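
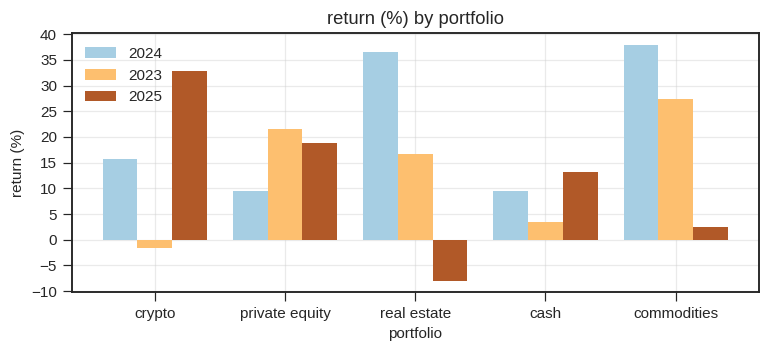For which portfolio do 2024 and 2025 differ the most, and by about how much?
real estate, ≈ 45 %

real estate: 2024 ≈ 35, 2025 ≈ -10 → gap ≈ 45. Next-largest (commodities) is only ≈ 35.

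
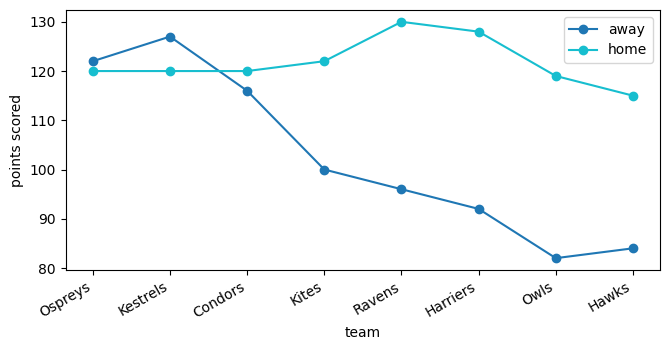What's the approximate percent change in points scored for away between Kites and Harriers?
≈ -10%

Kites ≈ 100, Harriers ≈ 90; (90 − 100) / 100 ≈ -10%.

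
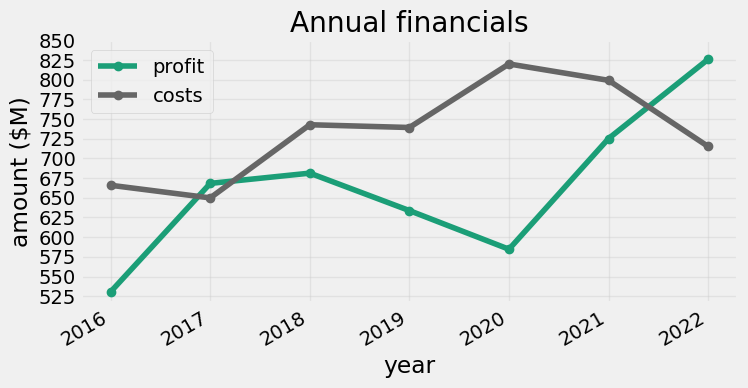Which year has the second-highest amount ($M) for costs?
Top 3 for costs: 2020 ≈ 825, 2021 ≈ 800, 2018 ≈ 750.

2021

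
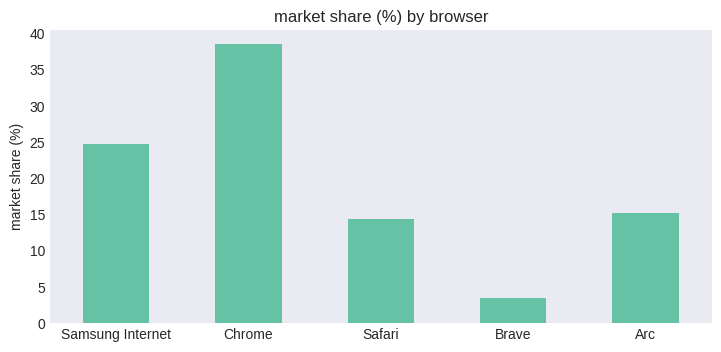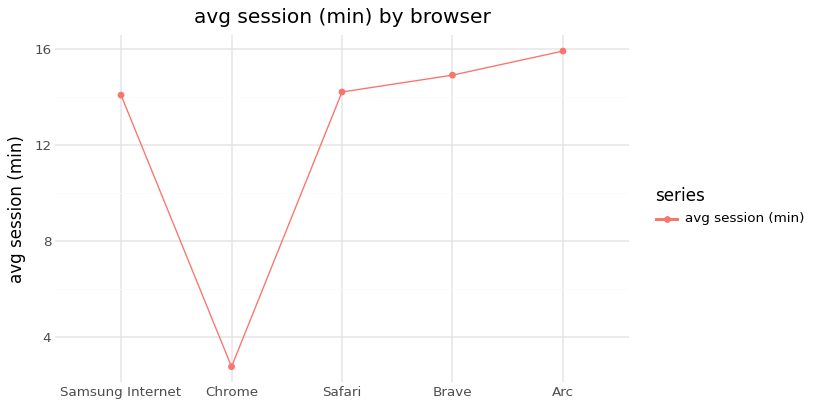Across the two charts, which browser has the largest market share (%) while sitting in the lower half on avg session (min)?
Chrome

Chart 2 median avg session (min) ≈ 14; below-median browsers: Samsung Internet, Chrome. Among those, Chrome has the highest market share (%) (≈ 40).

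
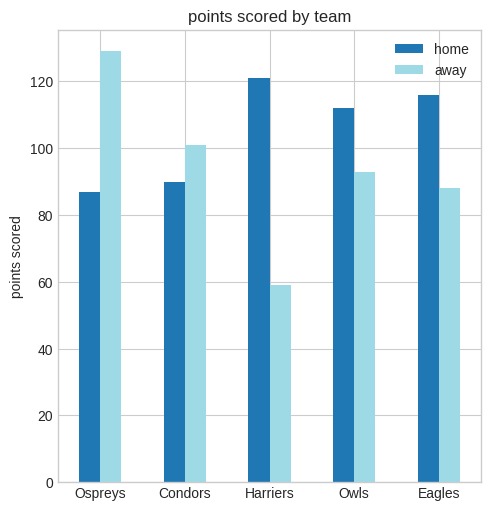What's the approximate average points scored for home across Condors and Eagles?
≈ 100

(80 + 120) / 2 ≈ 100.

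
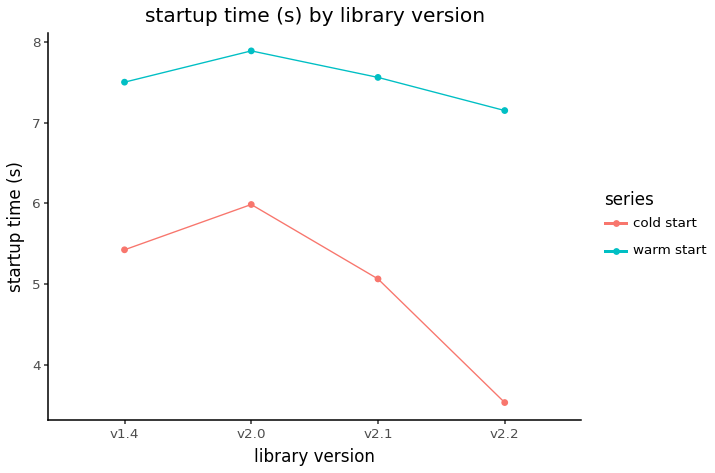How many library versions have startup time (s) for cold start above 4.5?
Above 4.5: v1.4, v2.0, v2.1.

3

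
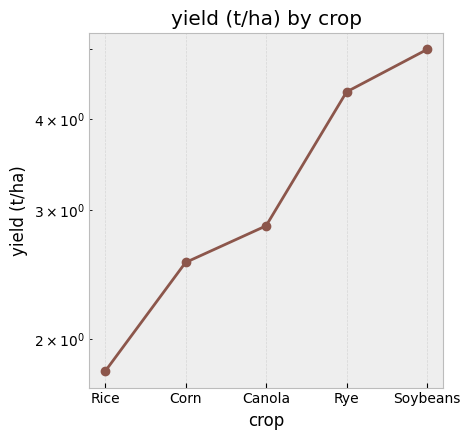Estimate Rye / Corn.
Rye ≈ 4.5, Corn ≈ 2.5; 4.5/2.5 ≈ 1.8.

≈ 1.8×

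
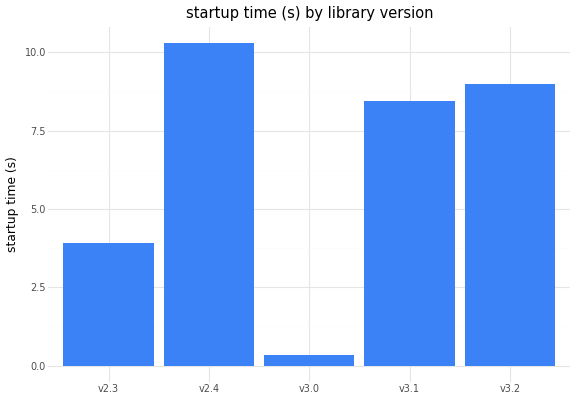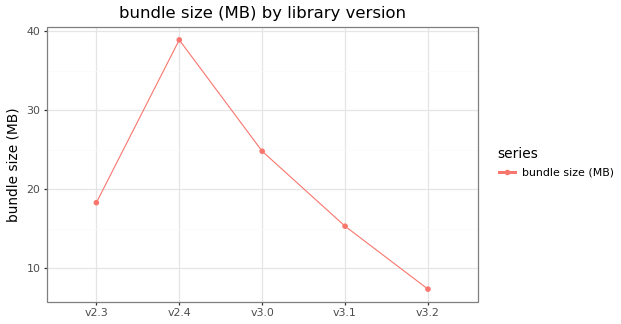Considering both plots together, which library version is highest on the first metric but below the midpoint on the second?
v3.2

Chart 2 median bundle size (MB) ≈ 20; below-median library versions: v3.1, v3.2. Among those, v3.2 has the highest startup time (s) (≈ 9).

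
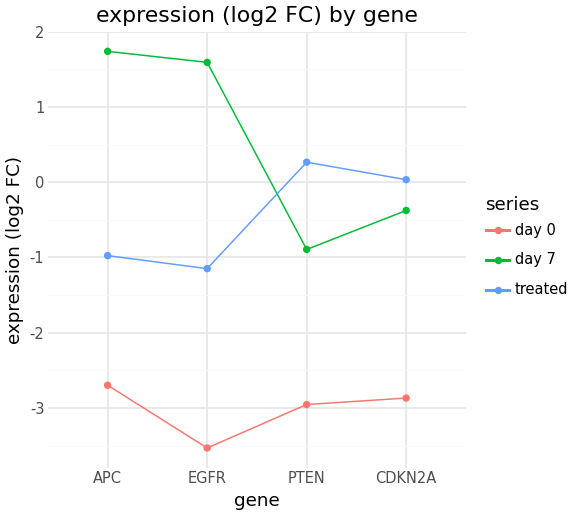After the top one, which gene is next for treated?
Top 3 for treated: PTEN ≈ 0.5, CDKN2A ≈ 0.0, APC ≈ -1.0.

CDKN2A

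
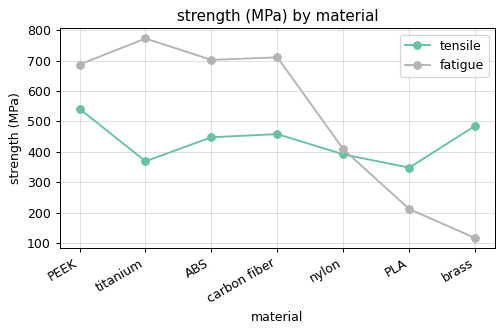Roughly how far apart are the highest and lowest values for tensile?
Max PEEK ≈ 500, min PLA ≈ 300; range ≈ 200.

≈ 200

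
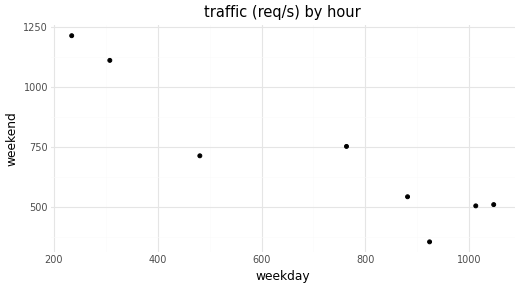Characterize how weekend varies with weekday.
negative, strong

Points are negatively correlated; strong (|r| ≈ 0.9).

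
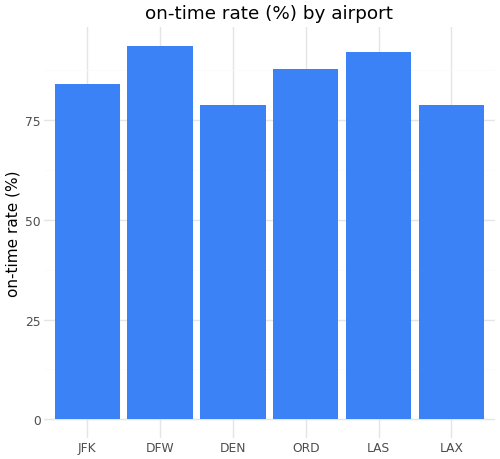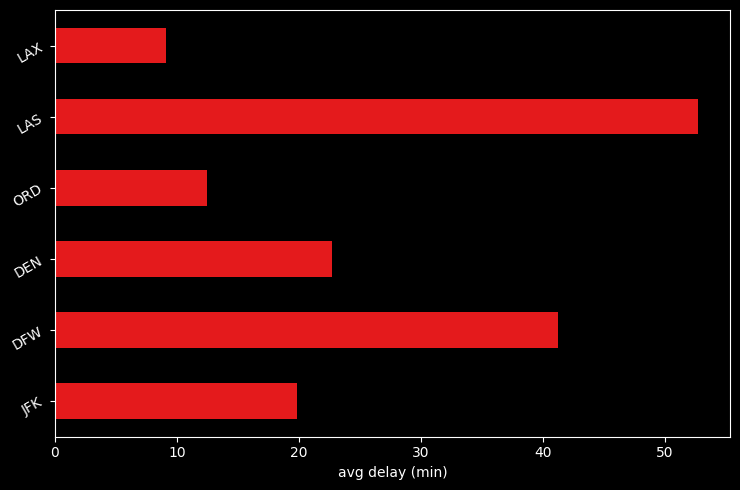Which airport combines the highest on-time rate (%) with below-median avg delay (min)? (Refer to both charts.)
Chart 2 median avg delay (min) ≈ 20; below-median airports: JFK, ORD, LAX. Among those, ORD has the highest on-time rate (%) (≈ 90).

ORD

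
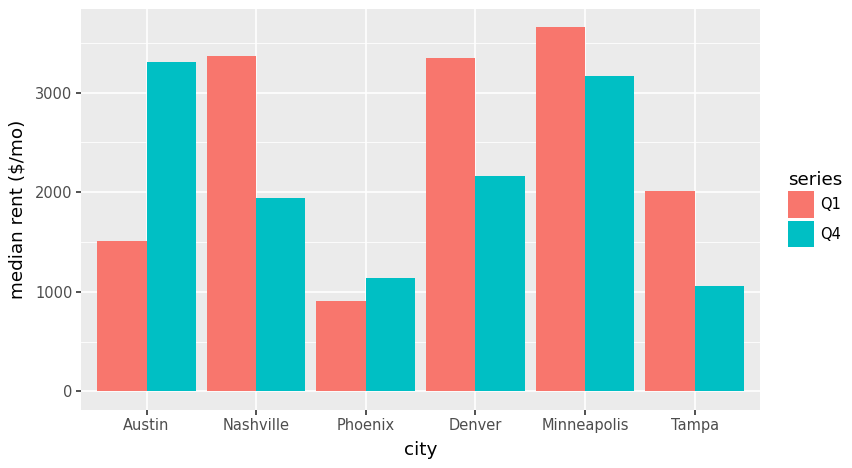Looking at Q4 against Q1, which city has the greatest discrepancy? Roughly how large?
Austin, ≈ 2000 $/mo

Austin: Q4 ≈ 3500, Q1 ≈ 1500 → gap ≈ 2000. Next-largest (Nashville) is only ≈ 1500.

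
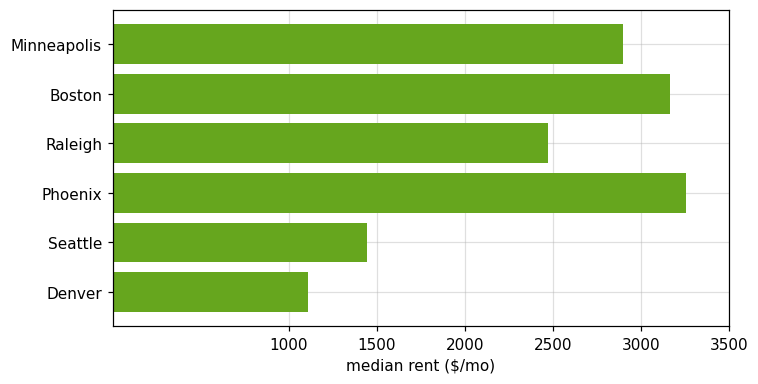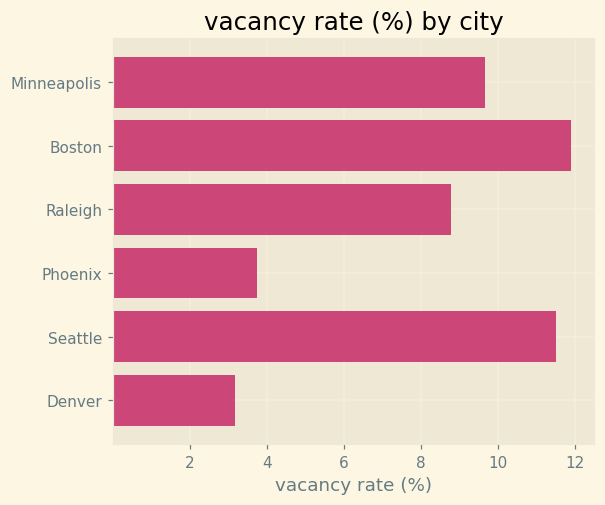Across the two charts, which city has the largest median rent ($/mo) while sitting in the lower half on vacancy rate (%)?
Phoenix

Chart 2 median vacancy rate (%) ≈ 10; below-median cities: Raleigh, Phoenix, Denver. Among those, Phoenix has the highest median rent ($/mo) (≈ 3500).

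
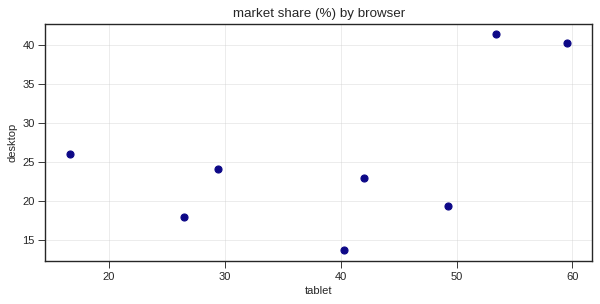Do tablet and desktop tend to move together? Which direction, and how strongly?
Points are positively correlated; moderate (|r| ≈ 0.5).

positive, moderate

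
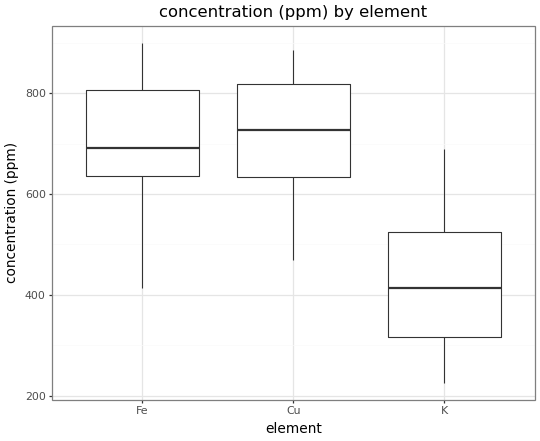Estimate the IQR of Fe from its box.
≈ 175

Q3 ≈ 800, Q1 ≈ 625; IQR ≈ 175.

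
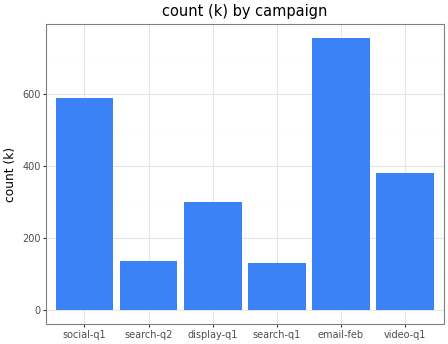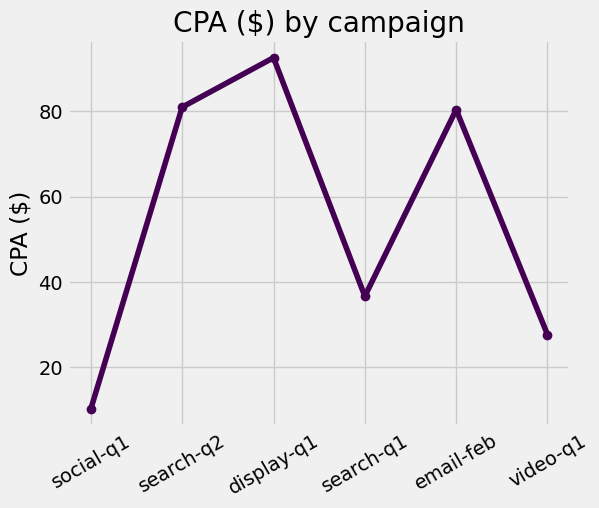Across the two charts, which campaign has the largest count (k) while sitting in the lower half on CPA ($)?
social-q1

Chart 2 median CPA ($) ≈ 60; below-median campaigns: social-q1, search-q1, video-q1. Among those, social-q1 has the highest count (k) (≈ 600).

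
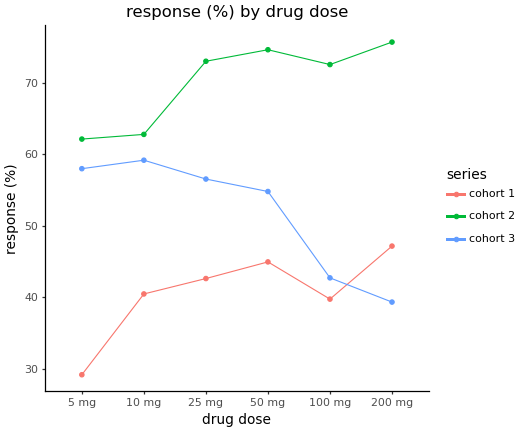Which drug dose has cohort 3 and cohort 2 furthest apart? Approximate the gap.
200 mg: cohort 3 ≈ 40, cohort 2 ≈ 75 → gap ≈ 35. Next-largest (100 mg) is only ≈ 30.

200 mg, ≈ 35 %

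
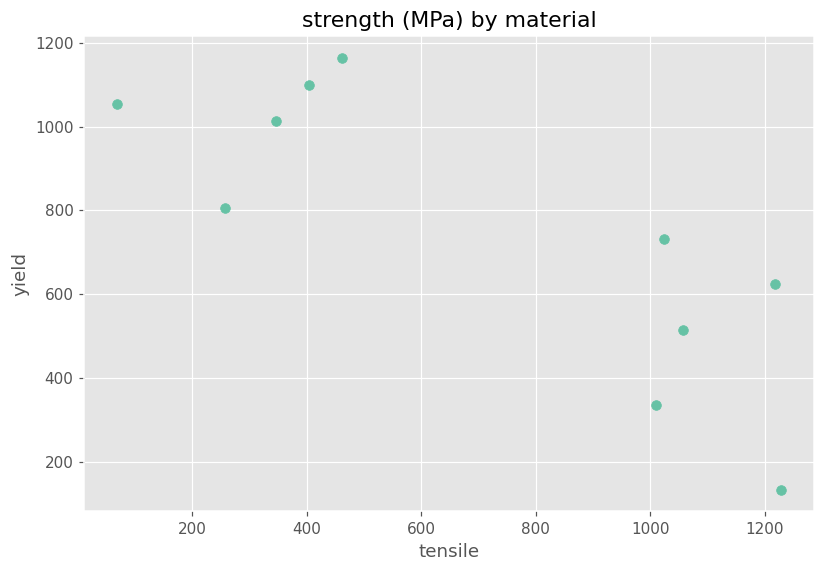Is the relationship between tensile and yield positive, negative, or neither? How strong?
negative, strong

Points are negatively correlated; strong (|r| ≈ 0.8).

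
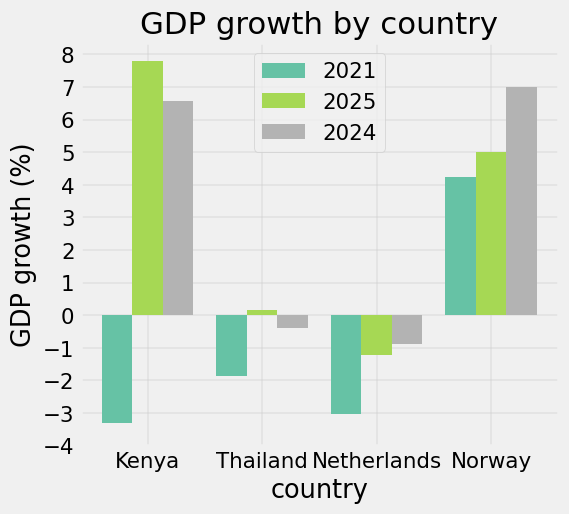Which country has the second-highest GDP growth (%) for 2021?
Thailand

Top 3 for 2021: Norway ≈ 4, Thailand ≈ -2, Netherlands ≈ -3.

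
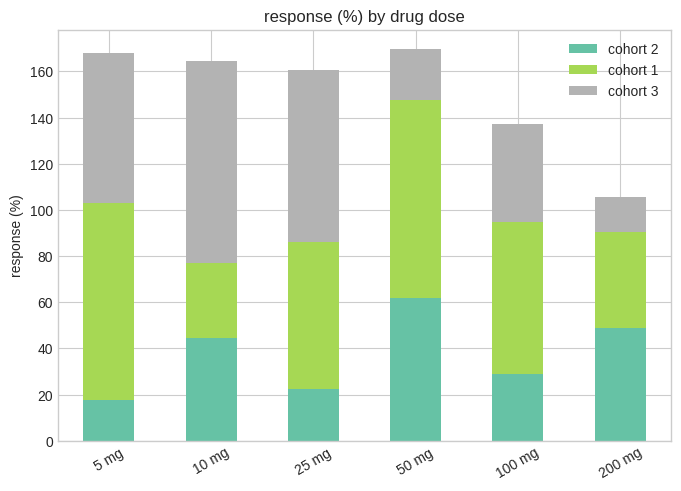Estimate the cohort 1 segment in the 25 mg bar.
≈ 60

cohort 1 top ≈ 80, bottom ≈ 20; segment ≈ 60.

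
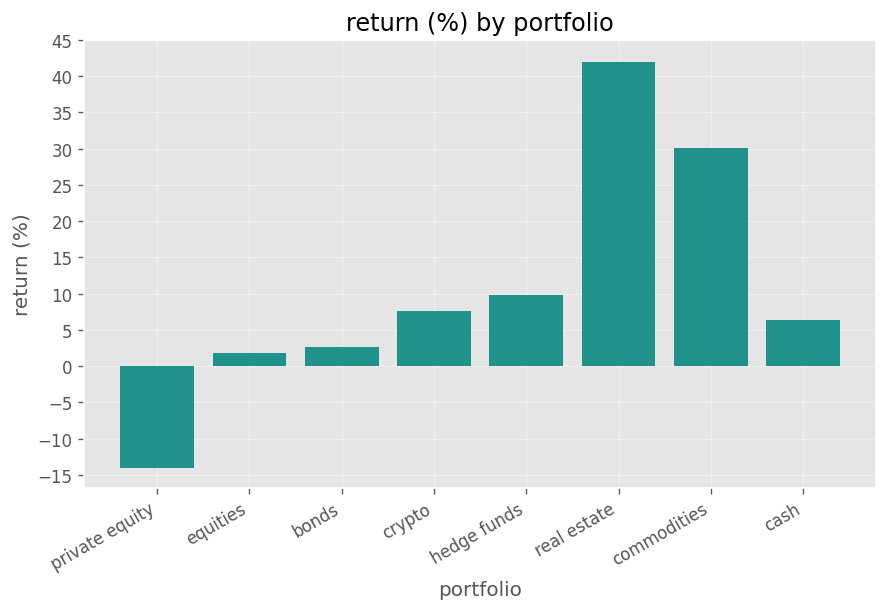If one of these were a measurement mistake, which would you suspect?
real estate

real estate ≈ 40; the rest sit between ≈ -15 and ≈ 30.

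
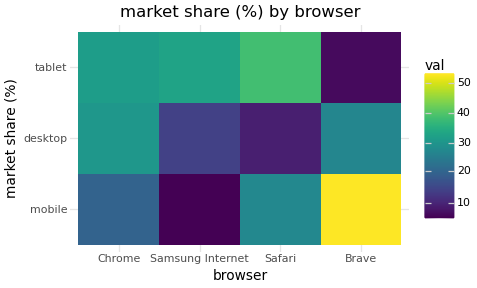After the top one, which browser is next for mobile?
Top 3 for mobile: Brave ≈ 55, Safari ≈ 25, Chrome ≈ 20.

Safari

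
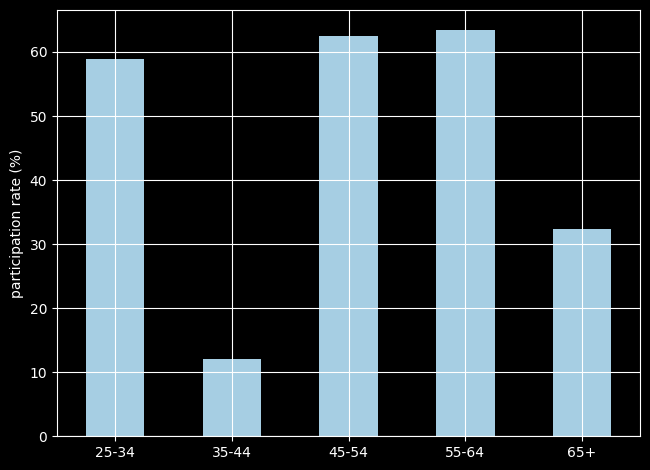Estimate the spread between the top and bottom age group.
≈ 50

Max 55-64 ≈ 60, min 35-44 ≈ 10; range ≈ 50.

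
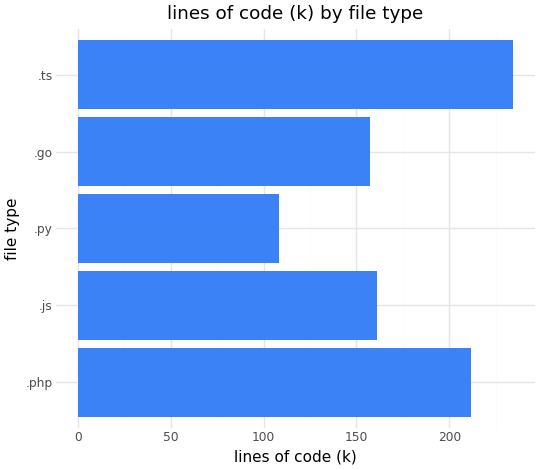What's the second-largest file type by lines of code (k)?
.php

Top 3: .ts ≈ 240, .php ≈ 220, .js ≈ 160.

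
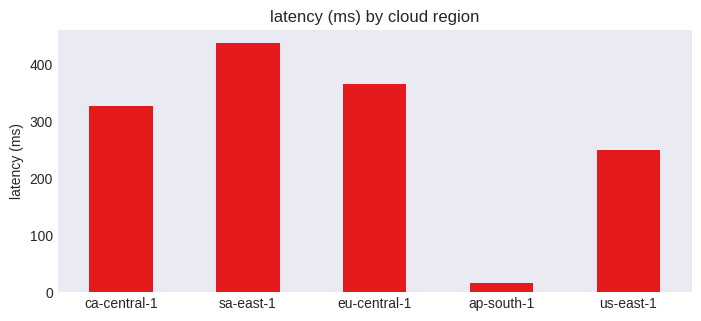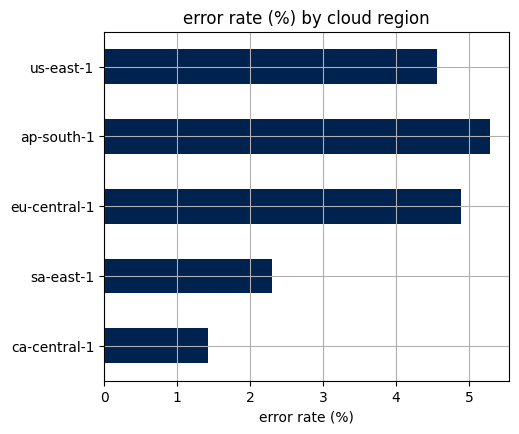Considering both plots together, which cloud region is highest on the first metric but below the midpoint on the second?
sa-east-1

Chart 2 median error rate (%) ≈ 4.5; below-median cloud regions: ca-central-1, sa-east-1. Among those, sa-east-1 has the highest latency (ms) (≈ 450).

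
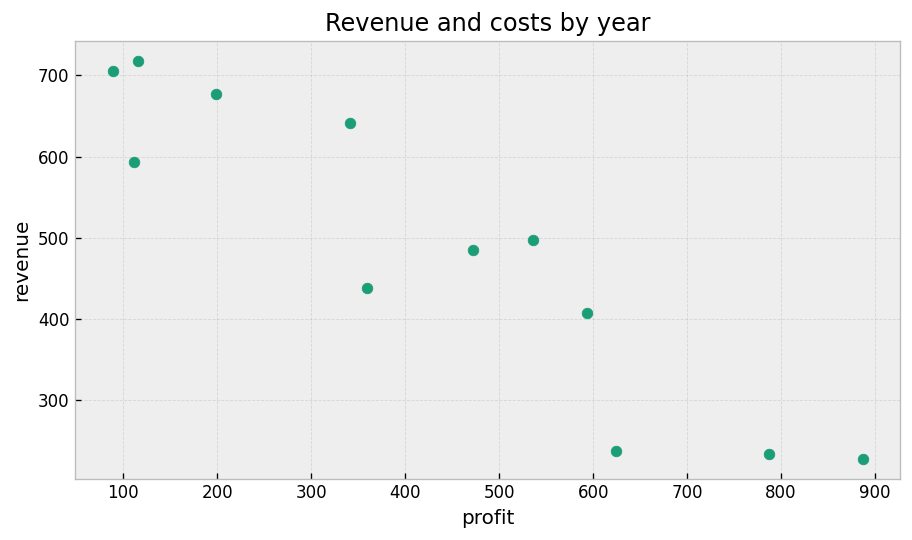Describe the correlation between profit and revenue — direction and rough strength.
Points are negatively correlated; strong (|r| ≈ 0.9).

negative, strong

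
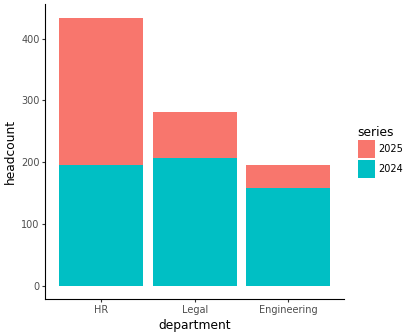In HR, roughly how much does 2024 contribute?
2024 top ≈ 200, bottom ≈ 0; segment ≈ 200.

≈ 200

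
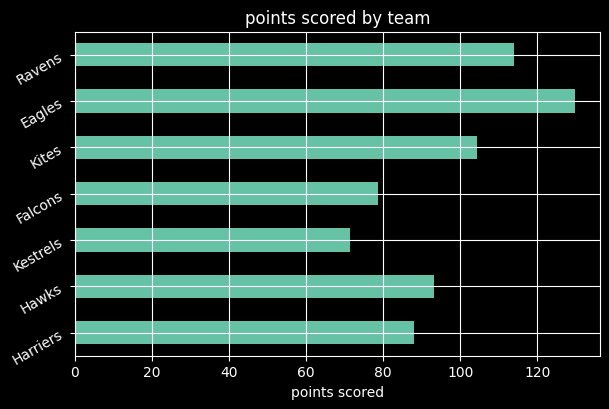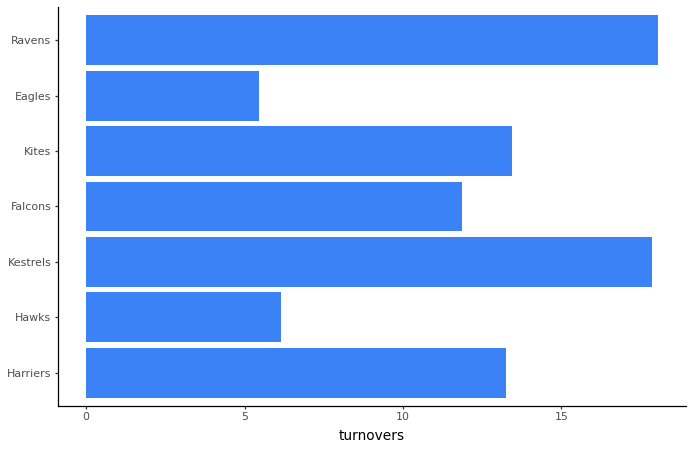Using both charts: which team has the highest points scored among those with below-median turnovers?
Eagles

Chart 2 median turnovers ≈ 14; below-median teams: Hawks, Falcons, Eagles. Among those, Eagles has the highest points scored (≈ 120).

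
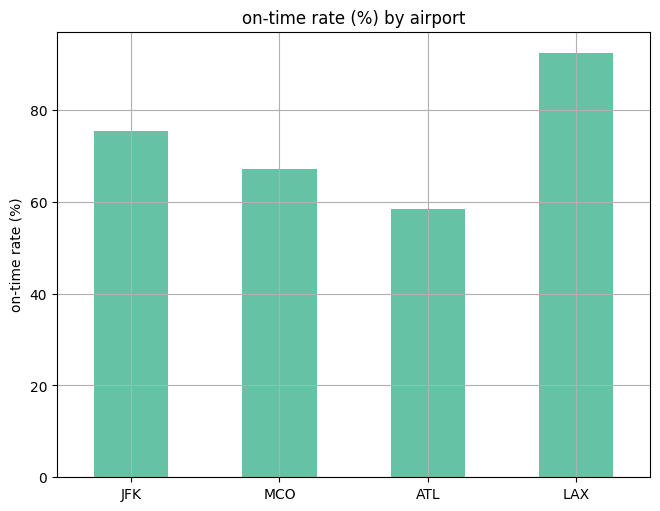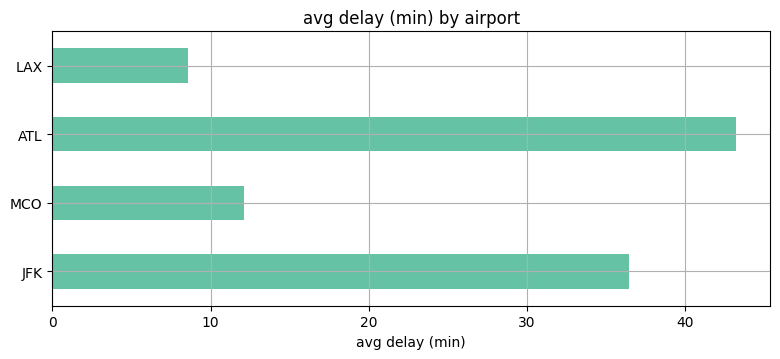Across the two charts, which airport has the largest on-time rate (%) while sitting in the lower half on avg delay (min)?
LAX

Chart 2 median avg delay (min) ≈ 25; below-median airports: MCO, LAX. Among those, LAX has the highest on-time rate (%) (≈ 90).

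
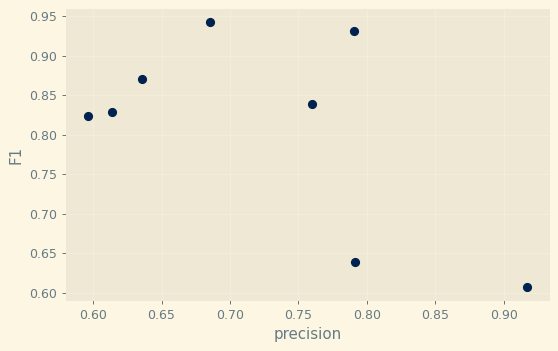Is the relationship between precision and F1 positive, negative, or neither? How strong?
negative, moderate

Points are negatively correlated; moderate (|r| ≈ 0.6).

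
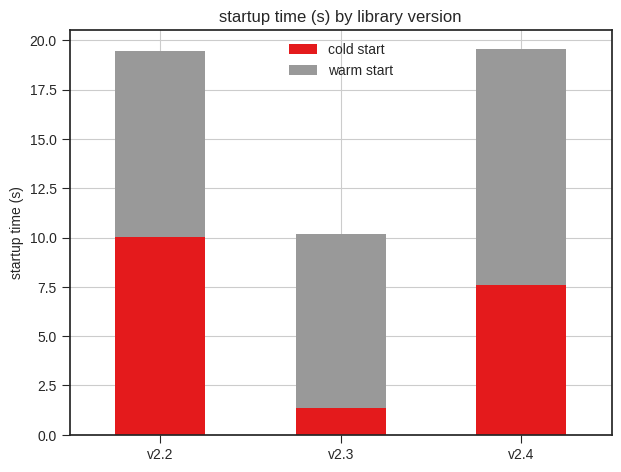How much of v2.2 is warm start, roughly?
≈ 10

warm start top ≈ 20, bottom ≈ 10; segment ≈ 10.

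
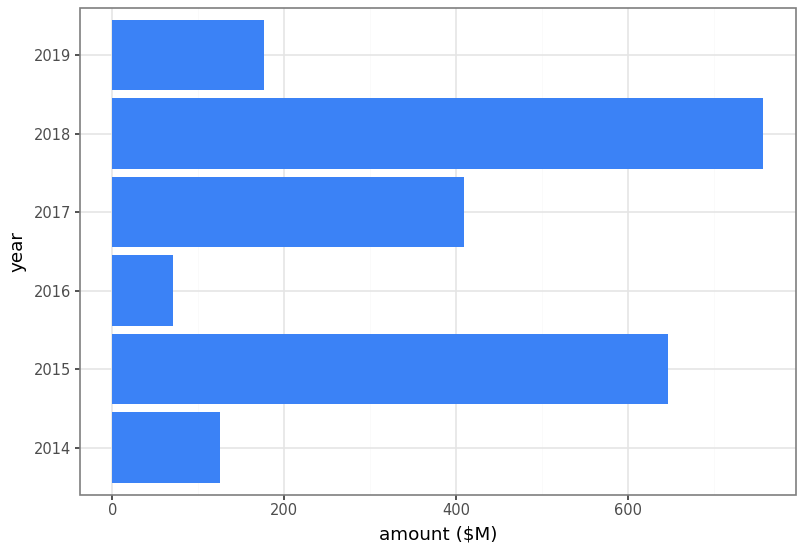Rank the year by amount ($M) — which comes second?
Top 3: 2018 ≈ 800, 2015 ≈ 600, 2017 ≈ 400.

2015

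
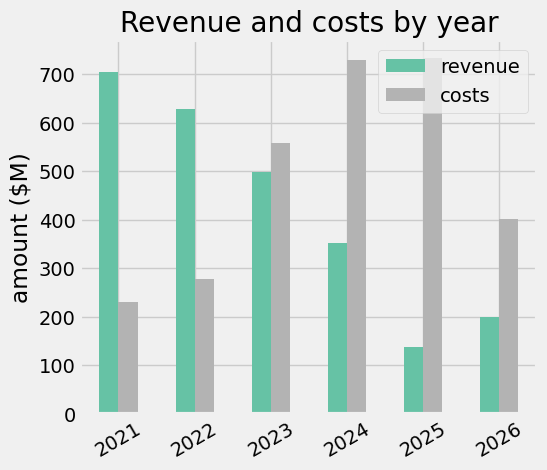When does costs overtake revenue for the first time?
2023

2022: costs ≈ 300 vs revenue ≈ 600 (not yet); 2023: costs ≈ 600 vs revenue ≈ 500 (first crossover).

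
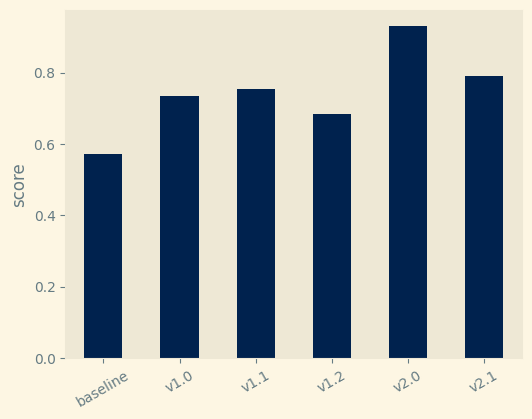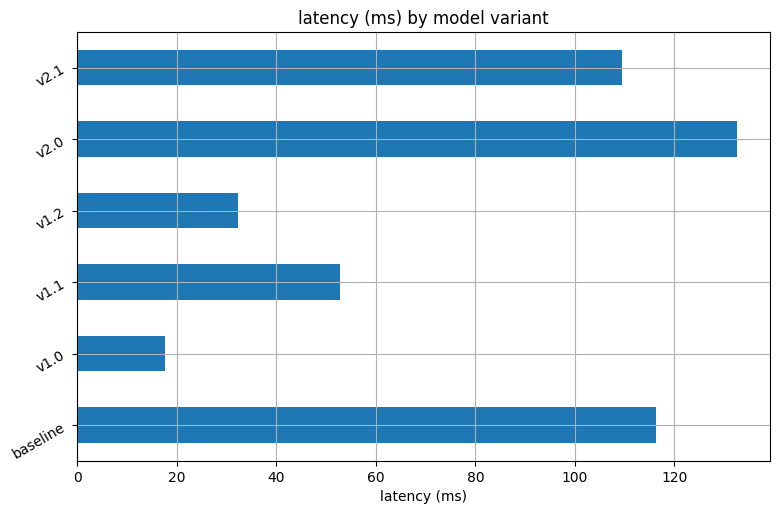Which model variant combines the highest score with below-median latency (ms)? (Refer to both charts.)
v1.1

Chart 2 median latency (ms) ≈ 80; below-median model variants: v1.0, v1.1, v1.2. Among those, v1.1 has the highest score (≈ 0.8).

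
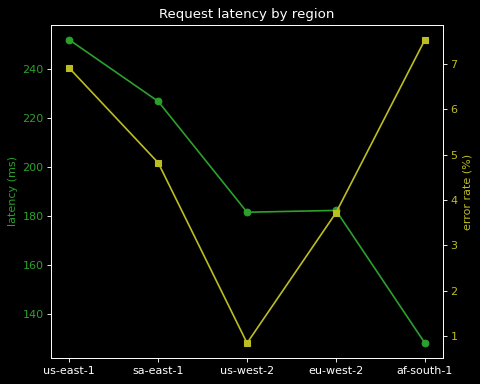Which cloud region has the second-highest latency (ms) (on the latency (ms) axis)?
sa-east-1

Top 3 (on the latency (ms) axis): us-east-1 ≈ 260, sa-east-1 ≈ 220, eu-west-2 ≈ 180.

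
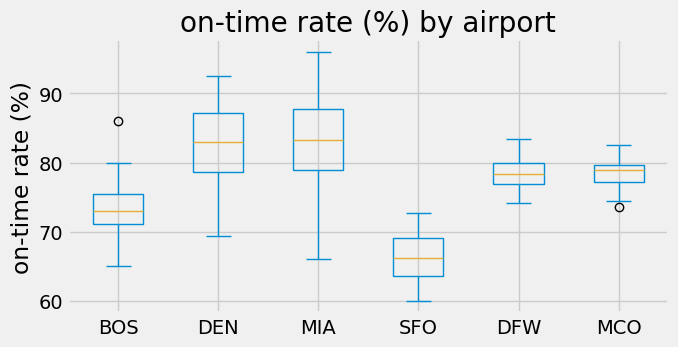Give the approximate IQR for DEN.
≈ 10

Q3 ≈ 88, Q1 ≈ 78; IQR ≈ 10.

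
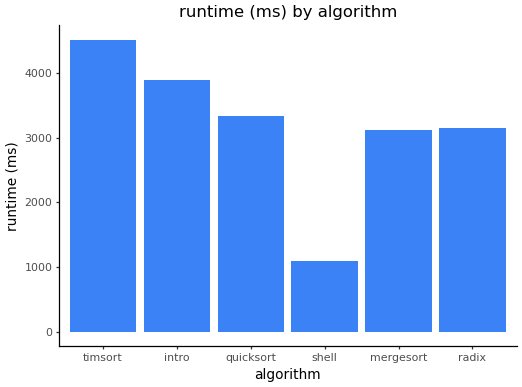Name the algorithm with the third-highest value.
Top 4: timsort ≈ 4500, intro ≈ 4000, quicksort ≈ 3500, radix ≈ 3000.

quicksort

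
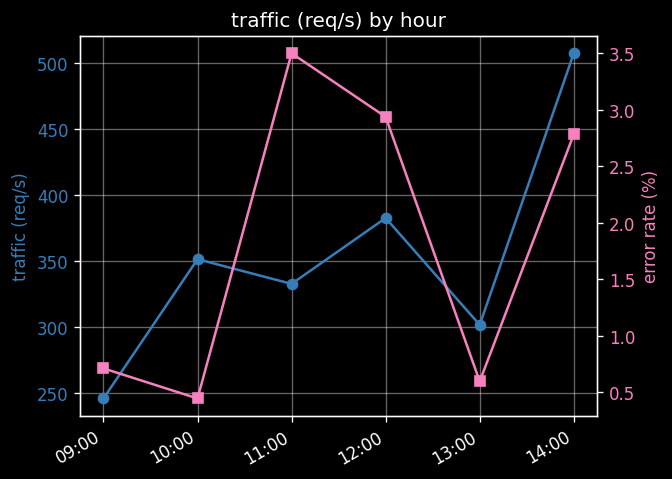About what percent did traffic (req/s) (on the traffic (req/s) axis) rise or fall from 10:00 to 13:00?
10:00 ≈ 350, 13:00 ≈ 300; (300 − 350) / 350 ≈ -14.3%.

≈ -14.3%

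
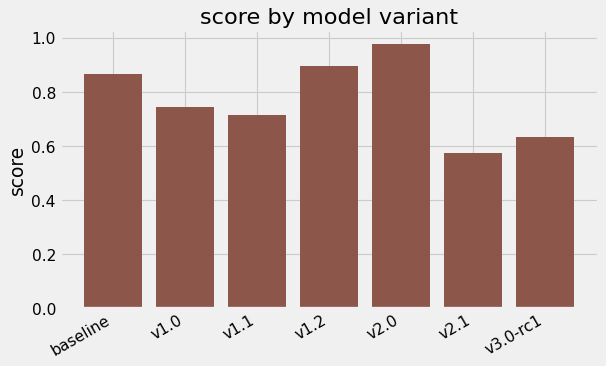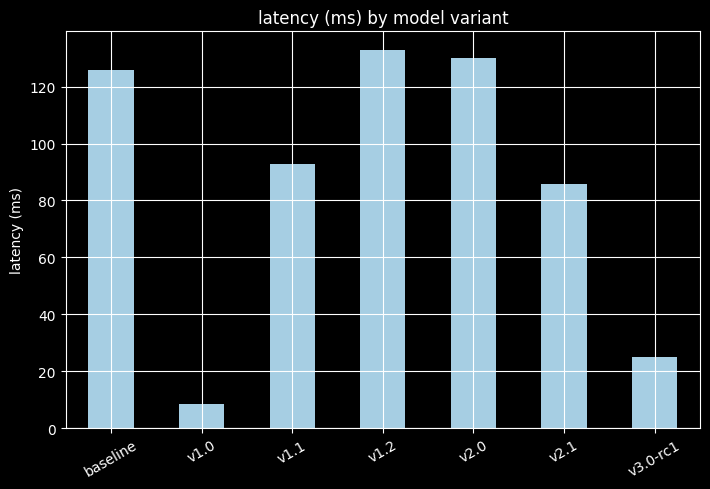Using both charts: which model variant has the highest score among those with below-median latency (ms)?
v1.0

Chart 2 median latency (ms) ≈ 100; below-median model variants: v1.0, v2.1, v3.0-rc1. Among those, v1.0 has the highest score (≈ 0.7).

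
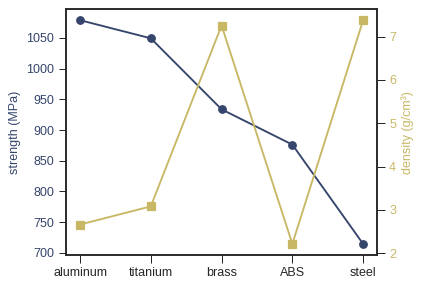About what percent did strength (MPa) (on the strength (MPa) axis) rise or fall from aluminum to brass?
≈ -13.6%

aluminum ≈ 1100, brass ≈ 950; (950 − 1100) / 1100 ≈ -13.6%.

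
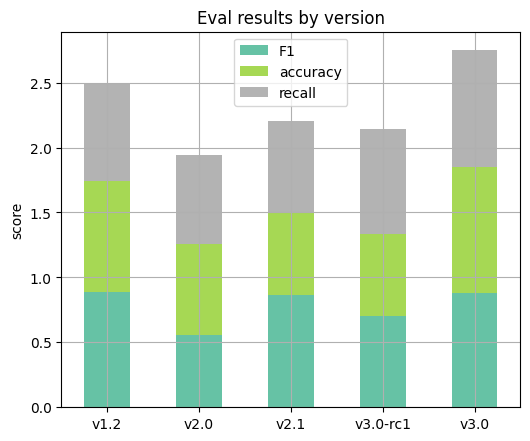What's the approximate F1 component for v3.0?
F1 top ≈ 1.0, bottom ≈ 0.0; segment ≈ 1.0.

≈ 1.0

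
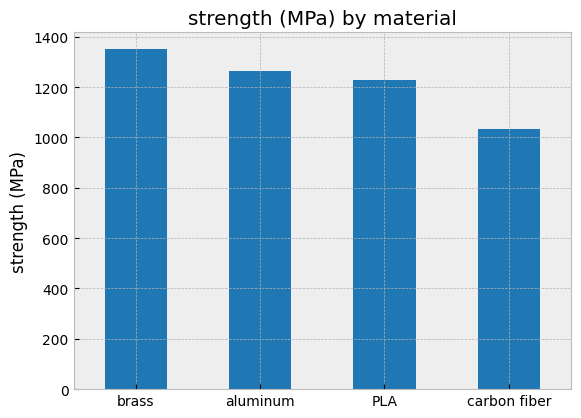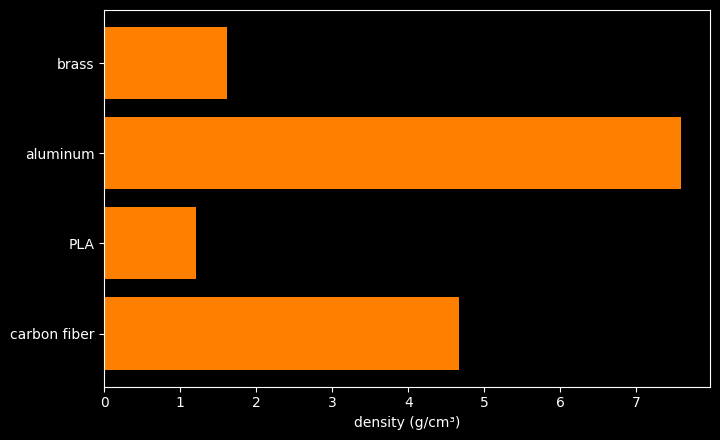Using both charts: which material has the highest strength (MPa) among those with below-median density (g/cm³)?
Chart 2 median density (g/cm³) ≈ 3; below-median materials: brass, PLA. Among those, brass has the highest strength (MPa) (≈ 1400).

brass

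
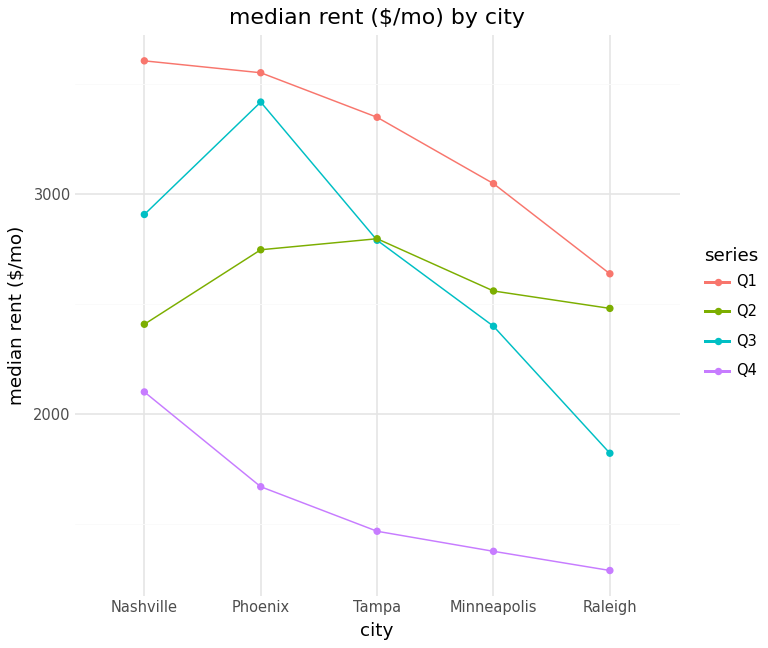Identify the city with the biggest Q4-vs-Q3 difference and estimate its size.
Phoenix, ≈ 1800 $/mo

Phoenix: Q4 ≈ 1600, Q3 ≈ 3400 → gap ≈ 1800. Next-largest (Tampa) is only ≈ 1400.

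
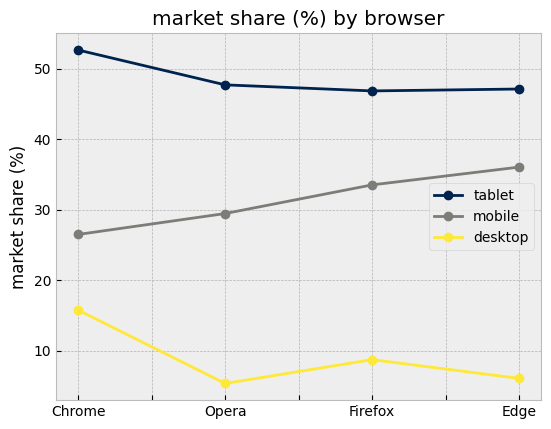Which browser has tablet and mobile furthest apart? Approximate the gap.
Chrome, ≈ 30 %

Chrome: tablet ≈ 55, mobile ≈ 25 → gap ≈ 30. Next-largest (Opera) is only ≈ 20.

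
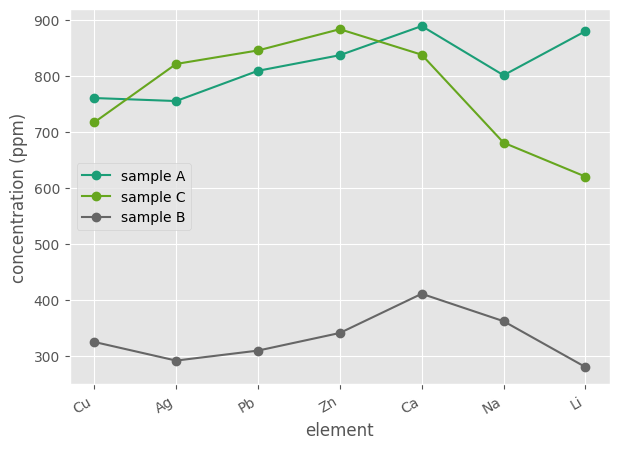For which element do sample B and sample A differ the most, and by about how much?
Li: sample B ≈ 300, sample A ≈ 900 → gap ≈ 600. Next-largest (Pb) is only ≈ 500.

Li, ≈ 600 ppm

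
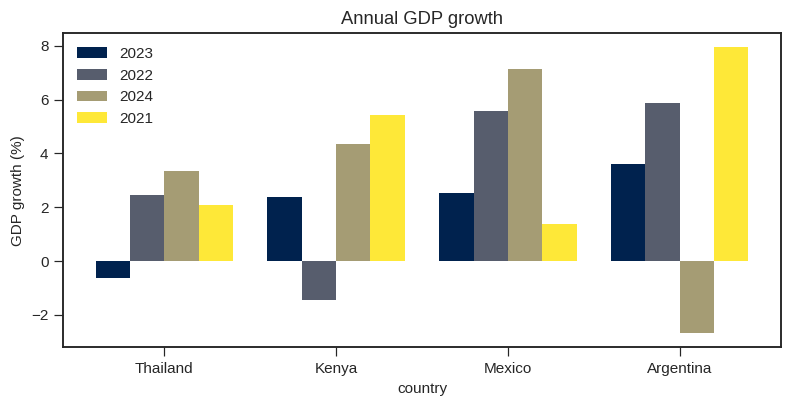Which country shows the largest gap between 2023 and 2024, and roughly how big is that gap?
Argentina, ≈ 7 %

Argentina: 2023 ≈ 4, 2024 ≈ -3 → gap ≈ 7. Next-largest (Mexico) is only ≈ 4.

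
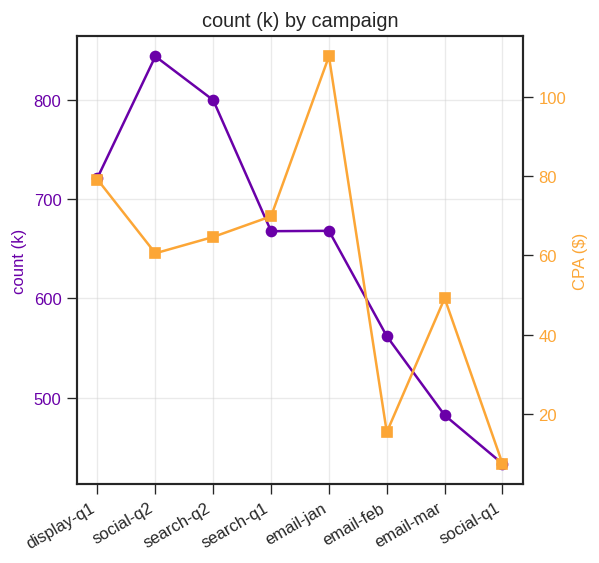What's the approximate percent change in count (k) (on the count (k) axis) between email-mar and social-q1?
email-mar ≈ 500, social-q1 ≈ 450; (450 − 500) / 500 ≈ -10%.

≈ -10%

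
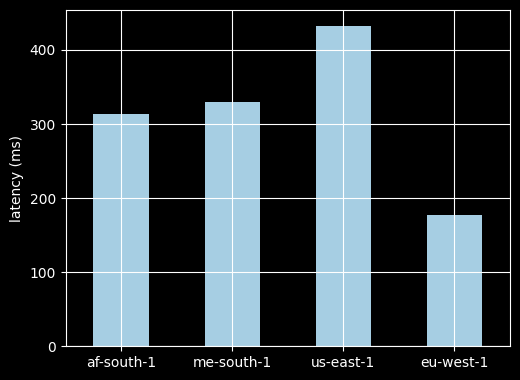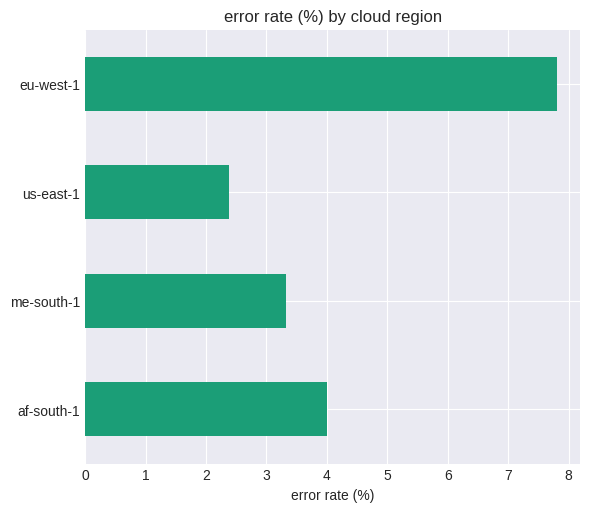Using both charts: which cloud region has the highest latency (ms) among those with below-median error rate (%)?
us-east-1

Chart 2 median error rate (%) ≈ 4; below-median cloud regions: me-south-1, us-east-1. Among those, us-east-1 has the highest latency (ms) (≈ 450).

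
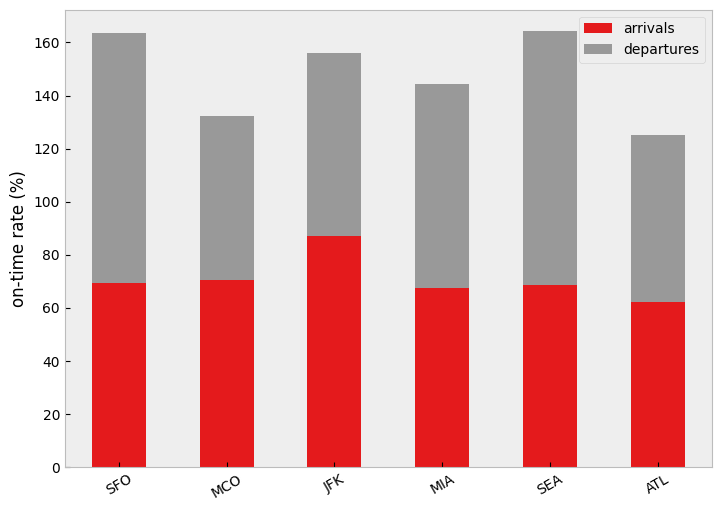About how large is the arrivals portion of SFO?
≈ 60

arrivals top ≈ 60, bottom ≈ 0; segment ≈ 60.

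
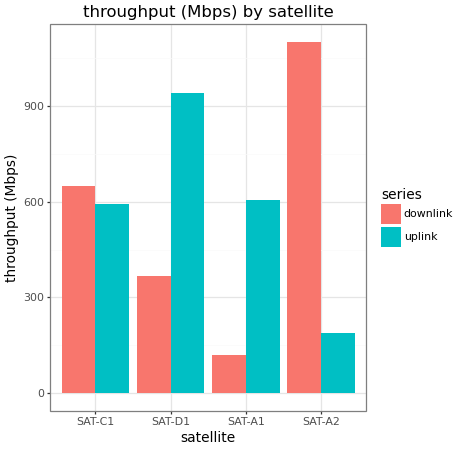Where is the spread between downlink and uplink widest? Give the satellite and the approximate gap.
SAT-A2, ≈ 900 Mbps

SAT-A2: downlink ≈ 1100, uplink ≈ 200 → gap ≈ 900. Next-largest (SAT-D1) is only ≈ 500.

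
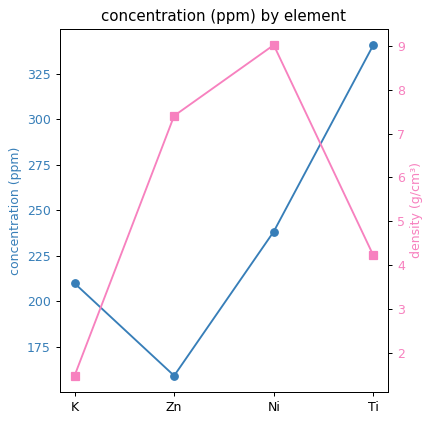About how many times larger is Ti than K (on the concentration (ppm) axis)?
Ti ≈ 340, K ≈ 200; 340/200 ≈ 1.7.

≈ 1.7×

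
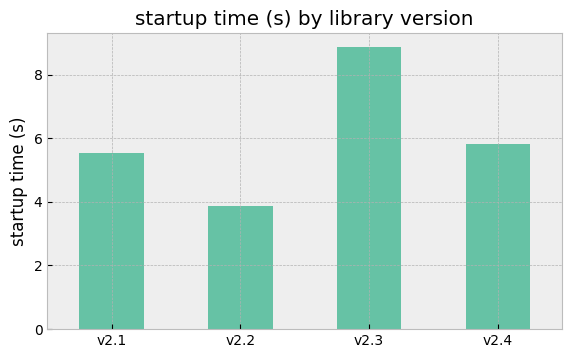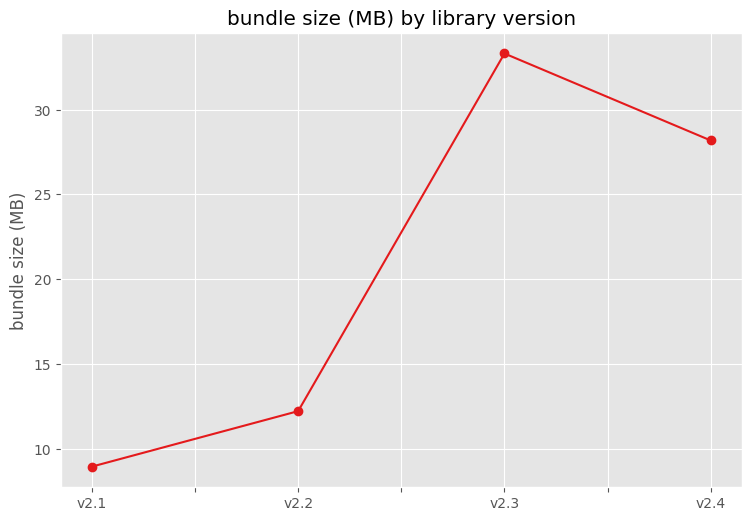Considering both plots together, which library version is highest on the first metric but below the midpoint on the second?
Chart 2 median bundle size (MB) ≈ 20; below-median library versions: v2.1, v2.2. Among those, v2.1 has the highest startup time (s) (≈ 6).

v2.1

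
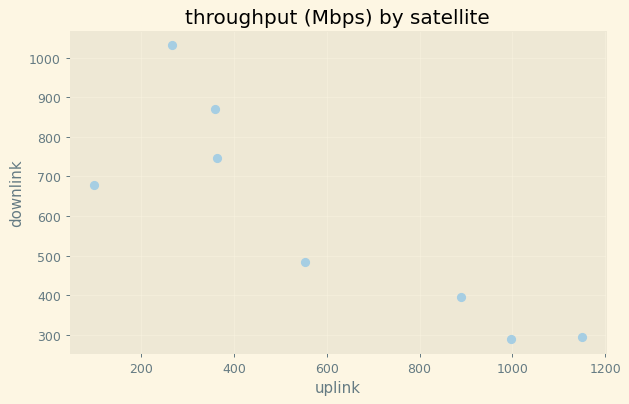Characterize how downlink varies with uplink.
Points are negatively correlated; strong (|r| ≈ 0.9).

negative, strong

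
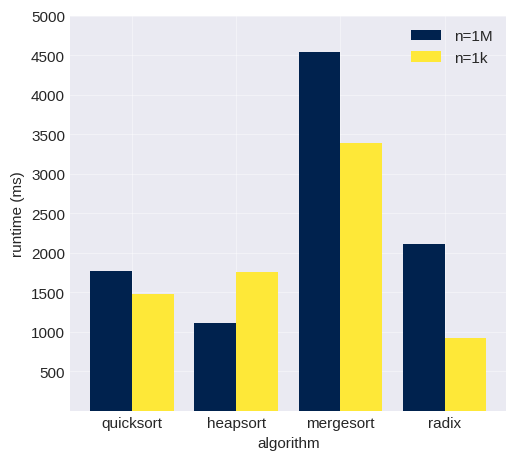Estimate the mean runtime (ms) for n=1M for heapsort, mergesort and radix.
≈ 2500

(1000 + 4500 + 2000) / 3 ≈ 2500.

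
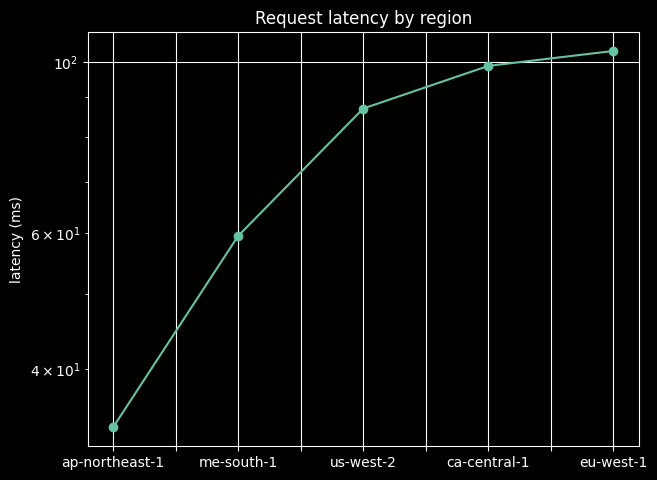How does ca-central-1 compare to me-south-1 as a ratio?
ca-central-1 ≈ 100, me-south-1 ≈ 60; 100/60 ≈ 1.67.

≈ 1.67×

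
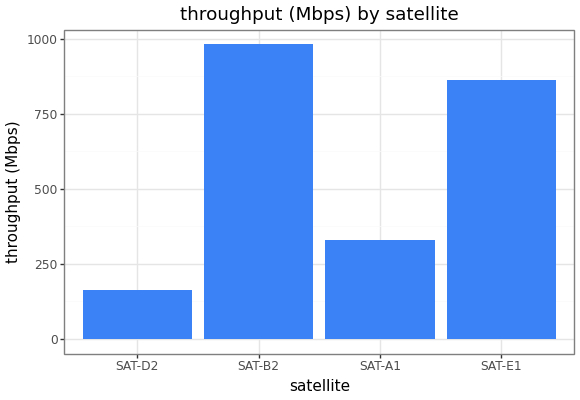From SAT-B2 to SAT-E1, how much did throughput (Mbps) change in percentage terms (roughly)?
≈ -10%

SAT-B2 ≈ 1000, SAT-E1 ≈ 900; (900 − 1000) / 1000 ≈ -10%.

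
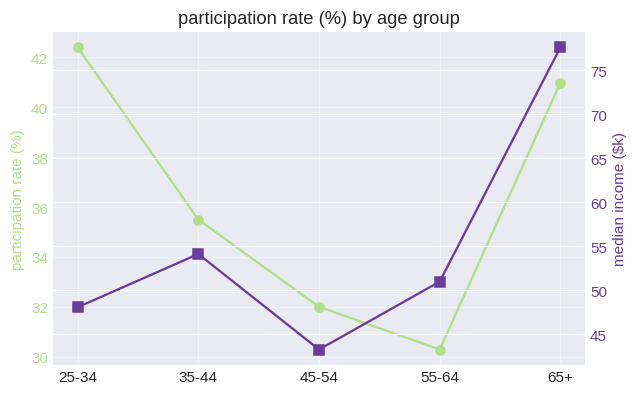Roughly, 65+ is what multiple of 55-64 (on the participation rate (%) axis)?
65+ ≈ 40, 55-64 ≈ 30; 40/30 ≈ 1.33.

≈ 1.33×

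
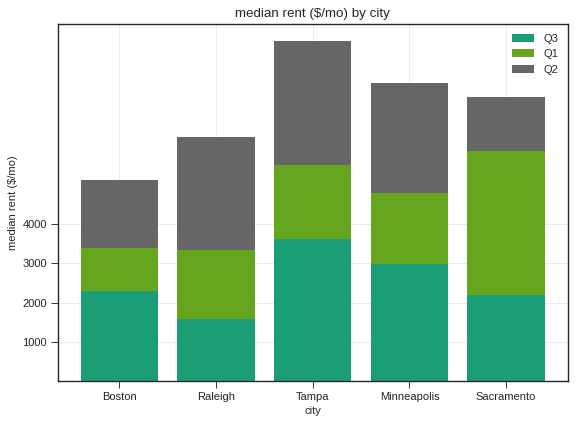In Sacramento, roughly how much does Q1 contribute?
Q1 top ≈ 6000, bottom ≈ 2000; segment ≈ 4000.

≈ 4000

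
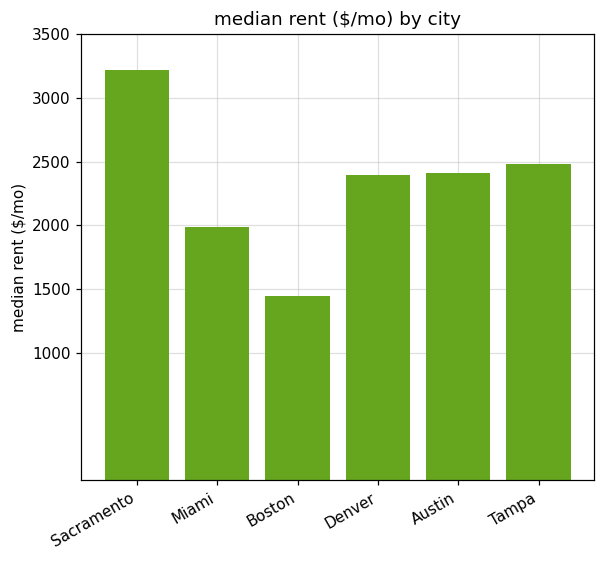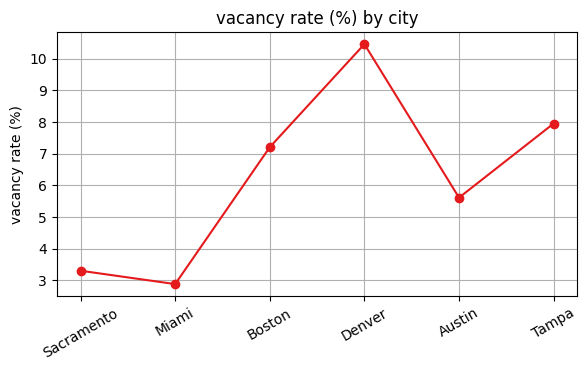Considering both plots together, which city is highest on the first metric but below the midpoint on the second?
Chart 2 median vacancy rate (%) ≈ 6; below-median cities: Sacramento, Miami, Austin. Among those, Sacramento has the highest median rent ($/mo) (≈ 3000).

Sacramento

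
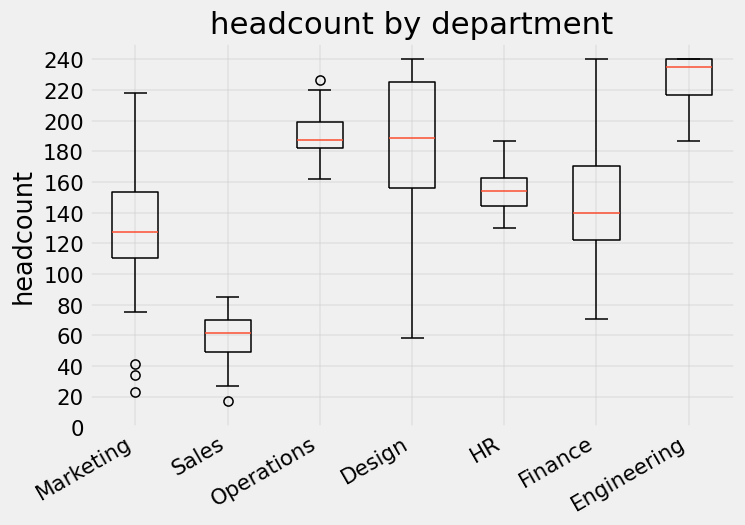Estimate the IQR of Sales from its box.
Q3 ≈ 60, Q1 ≈ 40; IQR ≈ 20.

≈ 20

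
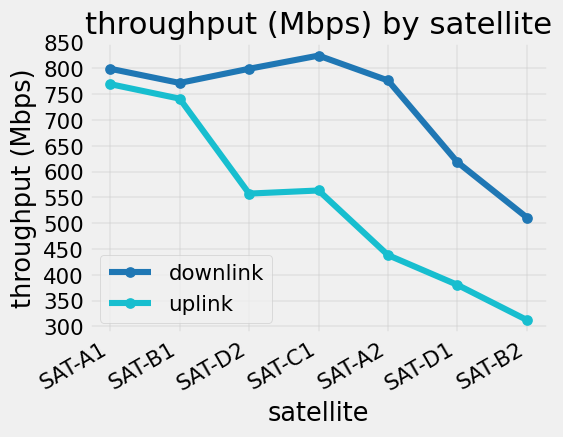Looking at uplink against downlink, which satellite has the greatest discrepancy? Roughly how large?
SAT-A2, ≈ 350 Mbps

SAT-A2: uplink ≈ 450, downlink ≈ 800 → gap ≈ 350. Next-largest (SAT-C1) is only ≈ 250.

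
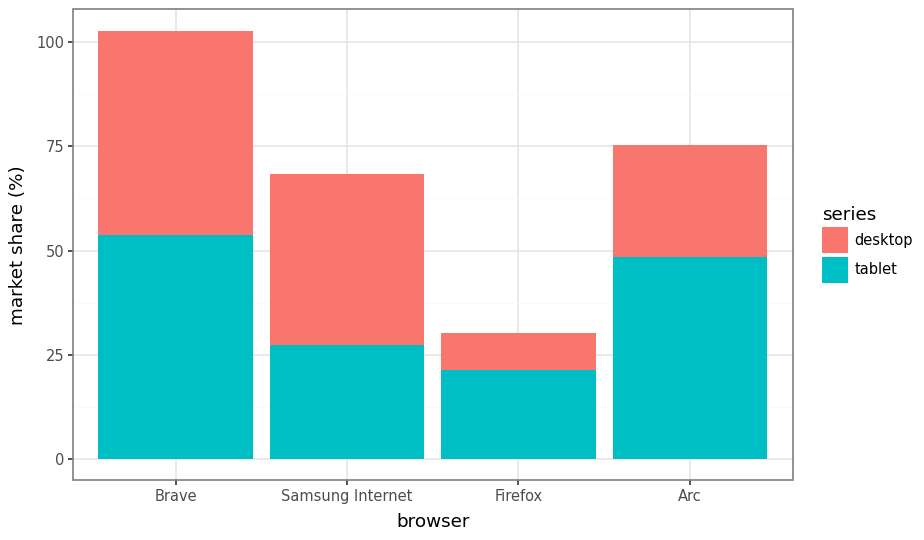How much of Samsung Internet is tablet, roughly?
tablet top ≈ 30, bottom ≈ 0; segment ≈ 30.

≈ 30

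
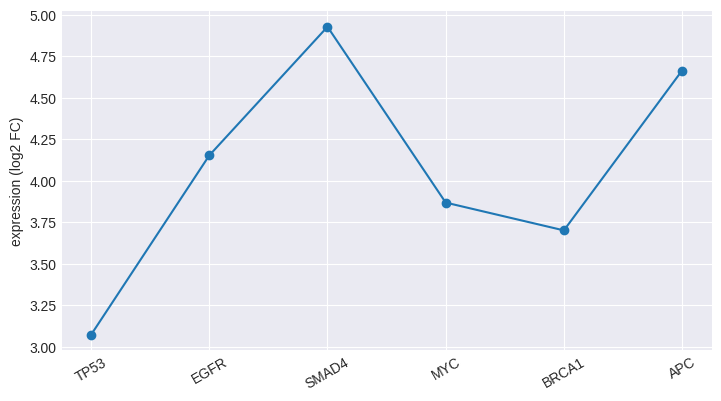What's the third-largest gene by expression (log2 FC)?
EGFR

Top 4: SMAD4 ≈ 5.0, APC ≈ 4.6, EGFR ≈ 4.2, MYC ≈ 3.8.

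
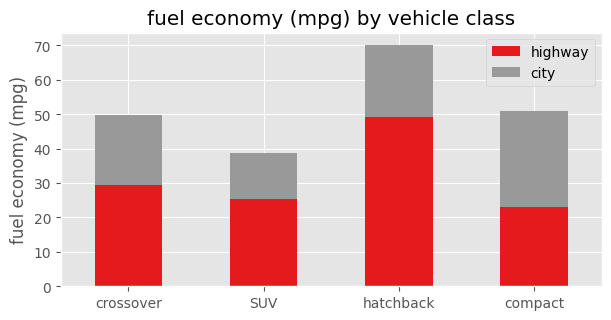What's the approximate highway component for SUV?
≈ 30

highway top ≈ 30, bottom ≈ 0; segment ≈ 30.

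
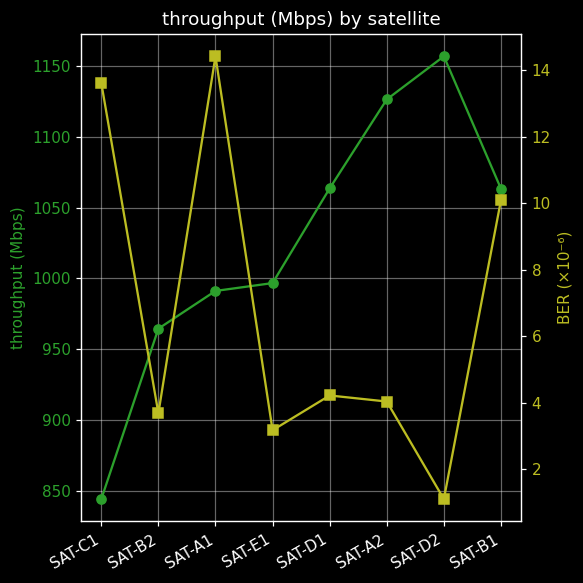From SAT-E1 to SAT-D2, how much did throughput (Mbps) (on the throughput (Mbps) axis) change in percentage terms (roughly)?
SAT-E1 ≈ 1000, SAT-D2 ≈ 1150; (1150 − 1000) / 1000 ≈ +15%.

≈ +15%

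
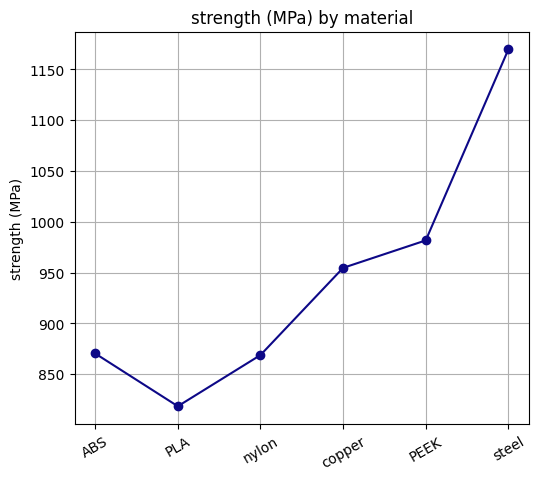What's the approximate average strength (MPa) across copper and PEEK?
≈ 975

(950 + 1000) / 2 ≈ 975.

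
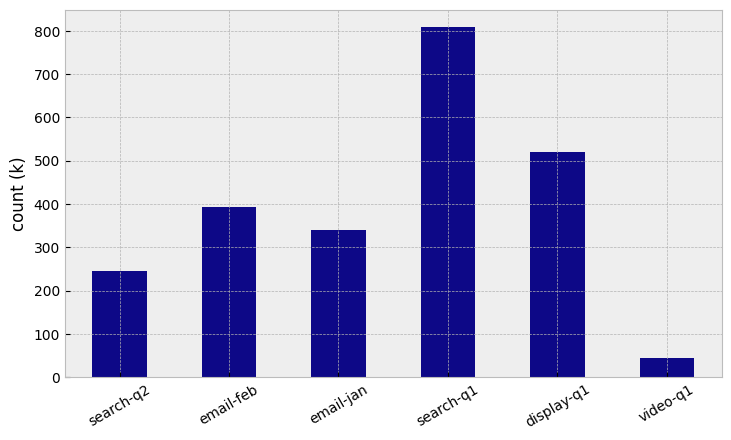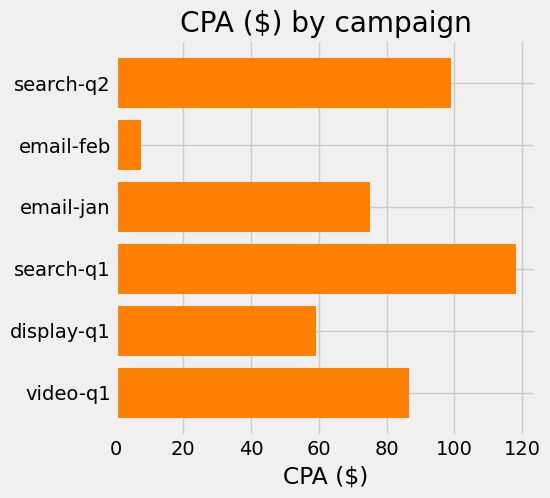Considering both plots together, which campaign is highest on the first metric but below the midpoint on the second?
Chart 2 median CPA ($) ≈ 80; below-median campaigns: email-feb, email-jan, display-q1. Among those, display-q1 has the highest count (k) (≈ 500).

display-q1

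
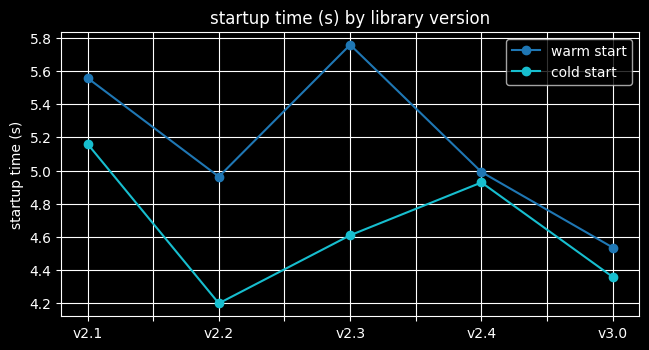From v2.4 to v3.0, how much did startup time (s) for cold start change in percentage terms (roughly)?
v2.4 ≈ 5.0, v3.0 ≈ 4.4; (4.4 − 5.0) / 5.0 ≈ -12%.

≈ -12%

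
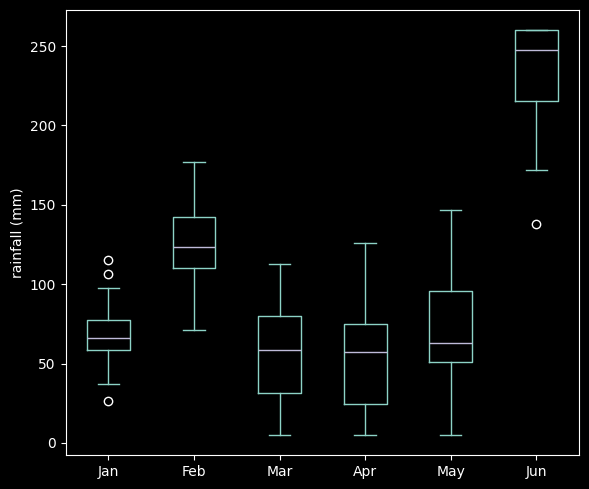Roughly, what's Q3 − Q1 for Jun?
Q3 ≈ 260, Q1 ≈ 220; IQR ≈ 40.

≈ 40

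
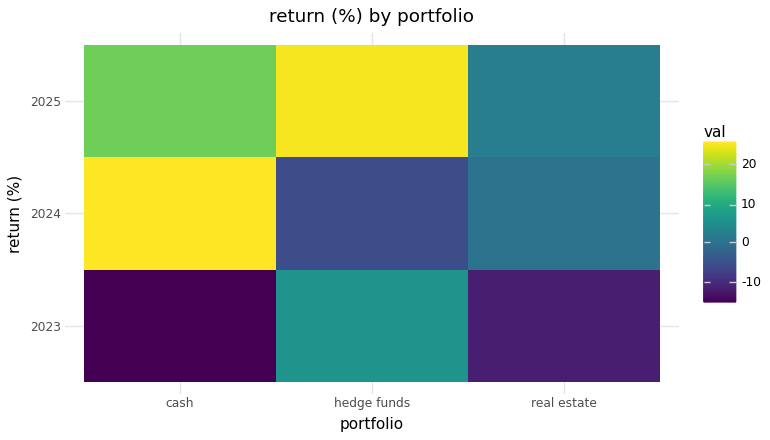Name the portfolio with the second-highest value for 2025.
Top 3 for 2025: hedge funds ≈ 25, cash ≈ 15, real estate ≈ 0.

cash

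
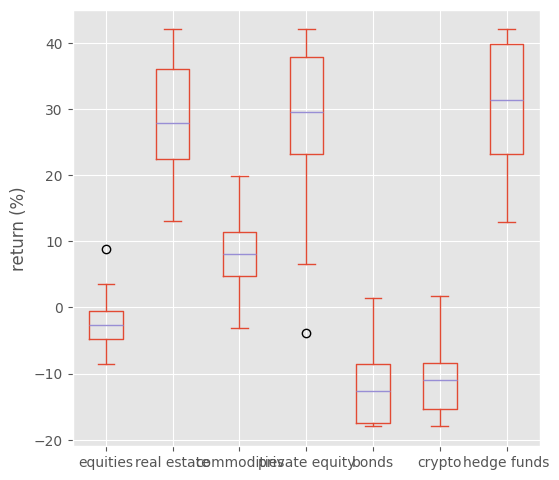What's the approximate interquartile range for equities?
≈ 5

Q3 ≈ 0, Q1 ≈ -5; IQR ≈ 5.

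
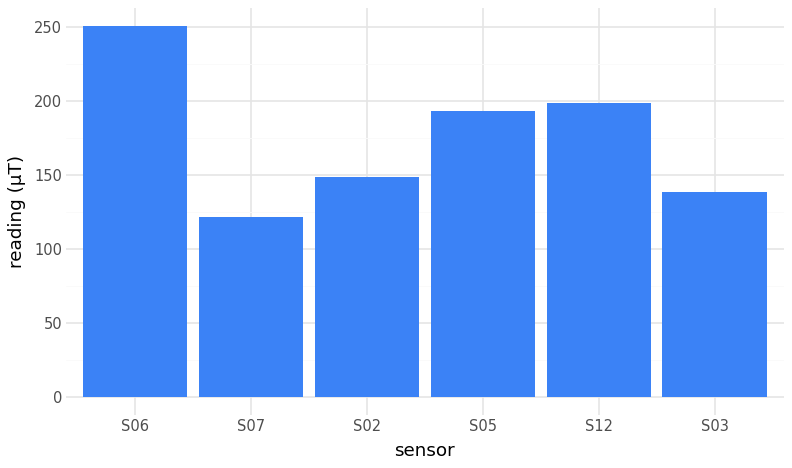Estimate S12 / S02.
≈ 1.33×

S12 ≈ 200, S02 ≈ 150; 200/150 ≈ 1.33.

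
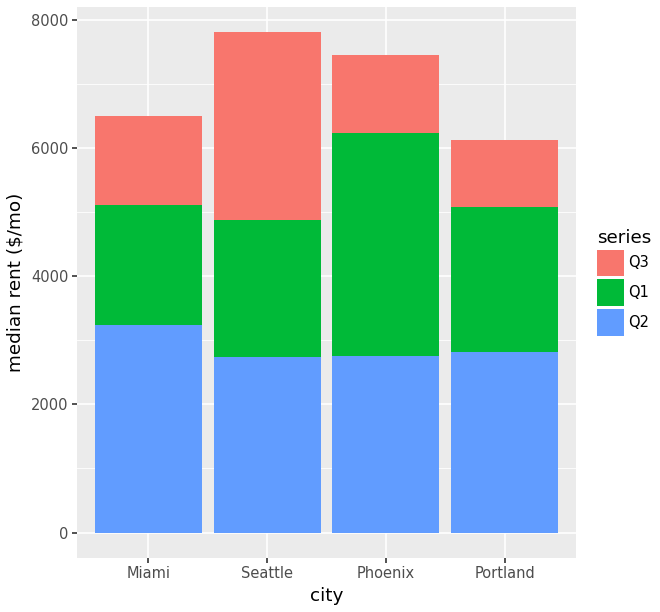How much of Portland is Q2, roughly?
≈ 3000

Q2 top ≈ 3000, bottom ≈ 0; segment ≈ 3000.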